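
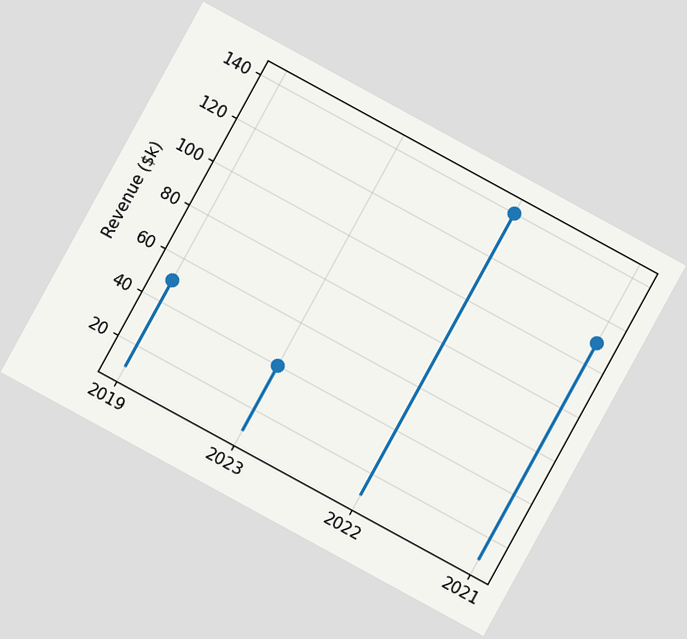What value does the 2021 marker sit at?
$110k

The chart is tilted about 29° clockwise. The 2021 marker sits at $110k.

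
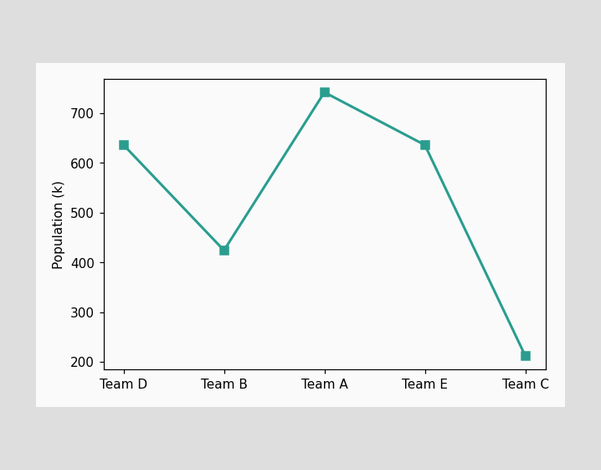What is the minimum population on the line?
212k

The lowest point is at Team C, and reading across to the y-axis gives 212k.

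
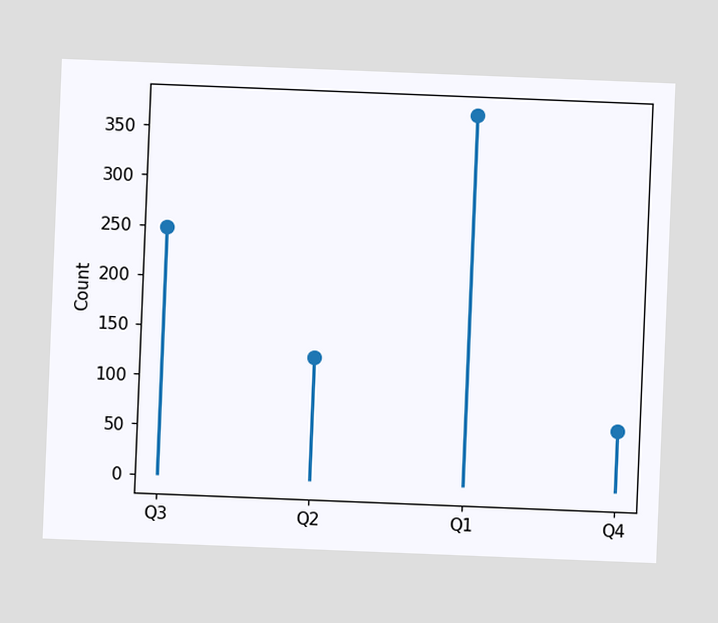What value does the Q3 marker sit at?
248

The chart is tilted about 2° clockwise. The Q3 marker sits at 248.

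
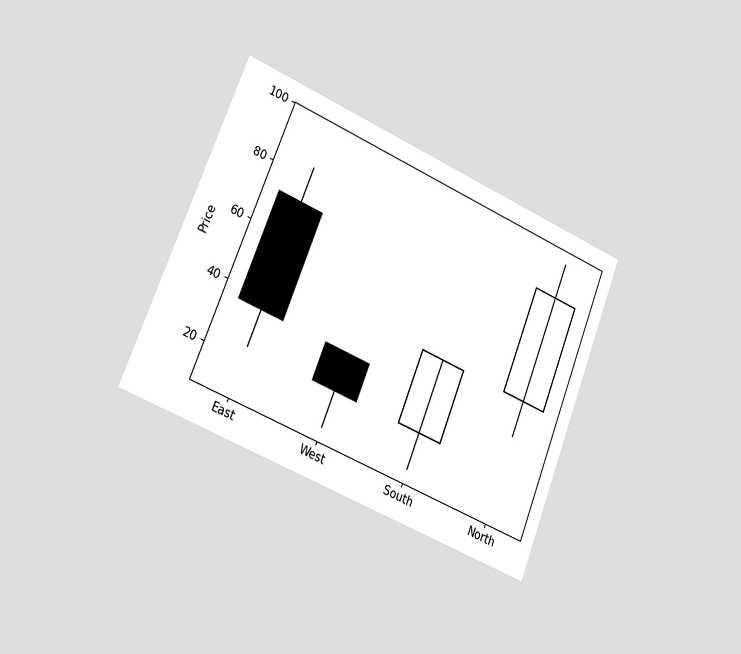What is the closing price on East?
The chart is tilted about 22° clockwise and viewed slightly from the left. The East candle closes at 36.

36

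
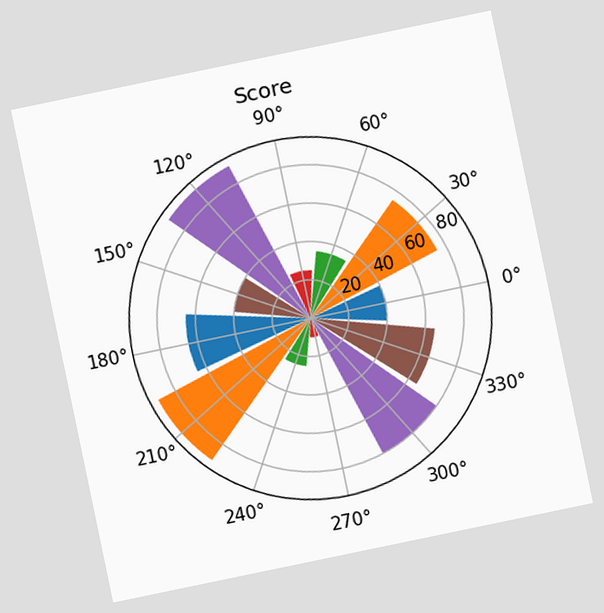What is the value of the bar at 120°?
The chart is tilted about 12° counter-clockwise. The bar at 120° reaches 90 on the radial axis.

90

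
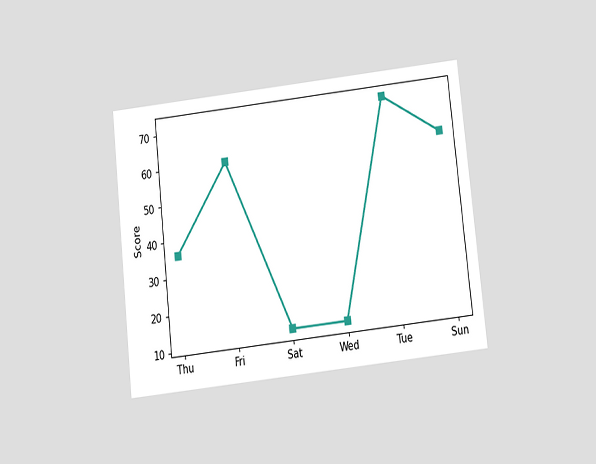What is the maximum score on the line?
72

The chart is tilted about 6° counter-clockwise and viewed slightly from below. The highest point is at Tue, and reading across to the y-axis gives 72.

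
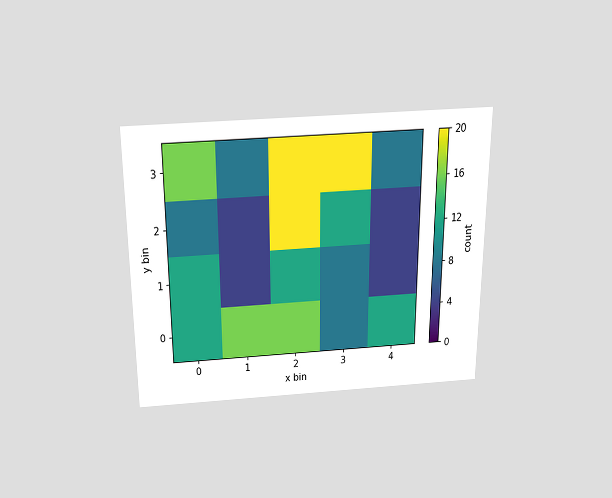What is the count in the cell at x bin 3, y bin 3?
20

The chart is viewed slightly from above. Matching the cell (3, 3) against the colorbar gives 20.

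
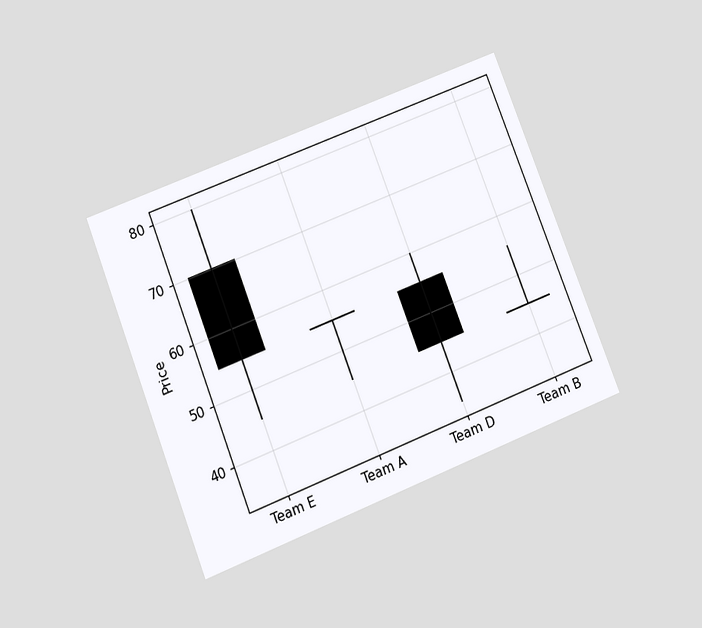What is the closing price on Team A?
55

The chart is tilted about 21° counter-clockwise and viewed at a slight angle. The Team A candle closes at 55.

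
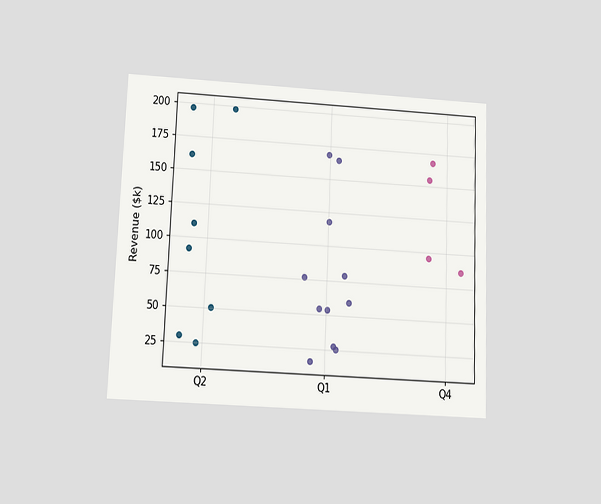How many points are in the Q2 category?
The chart is tilted about 2° clockwise and viewed slightly from below. Counting the markers in the Q2 column gives 8.

8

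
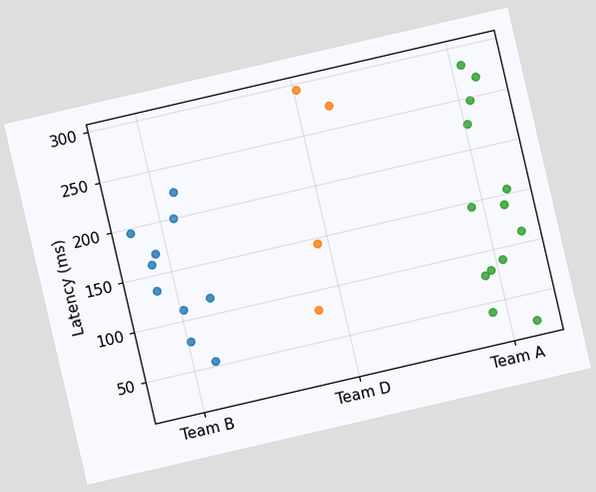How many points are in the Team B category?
10

The chart is tilted about 13° counter-clockwise. Counting the markers in the Team B column gives 10.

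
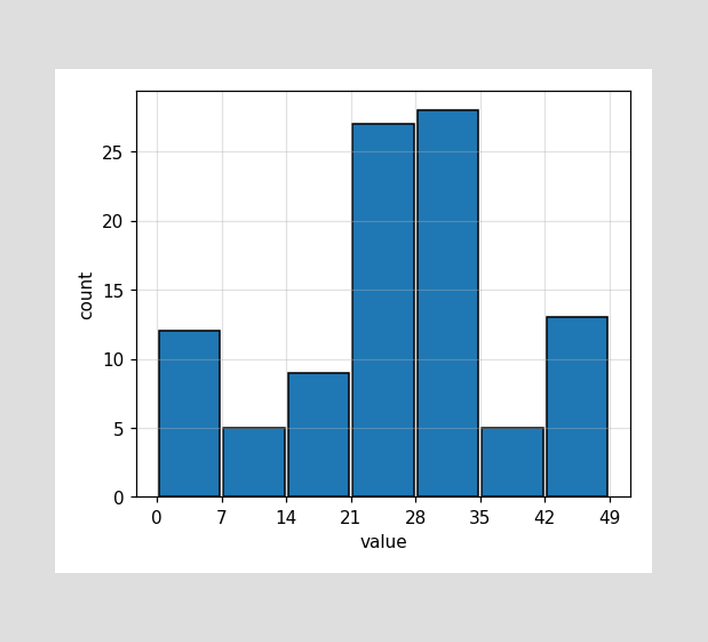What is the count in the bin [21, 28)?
The [21, 28) bin has height 27.

27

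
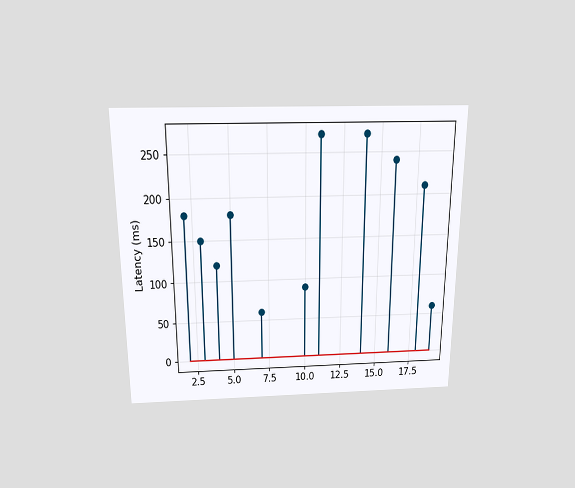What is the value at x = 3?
The chart is viewed slightly from above. The stem at x=3 reaches 150ms.

150ms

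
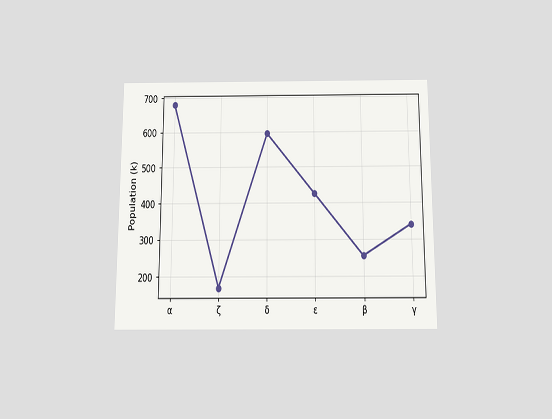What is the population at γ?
The chart is viewed slightly from below. At γ, the line is at 340k.

340k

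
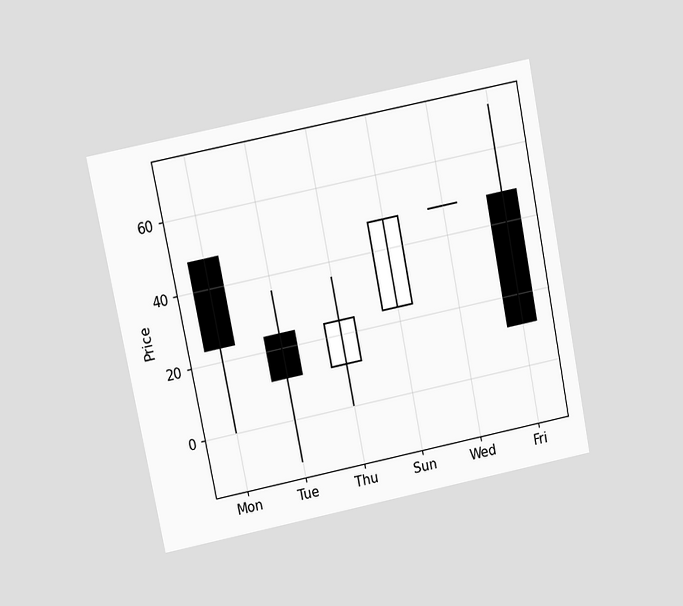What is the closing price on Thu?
24

The chart is tilted about 11° counter-clockwise and viewed at a slight angle. The Thu candle closes at 24.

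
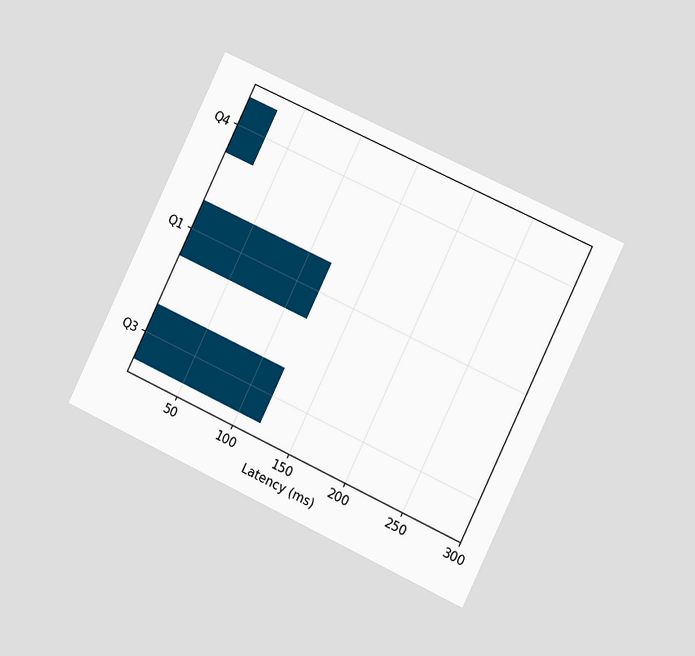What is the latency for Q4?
30ms

The chart is tilted about 25° clockwise and viewed slightly from the right. Reading along the chart's x-axis, the Q4 bar reaches 30ms.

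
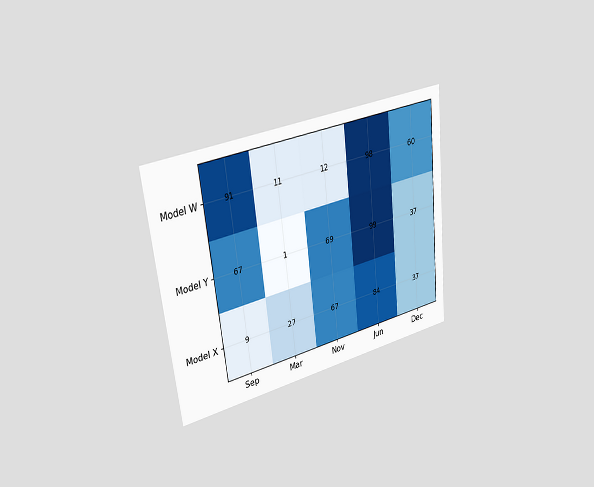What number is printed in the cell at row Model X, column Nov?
The chart is tilted about 6° counter-clockwise and viewed slightly from the left. The (Model X, Nov) cell reads 67.

67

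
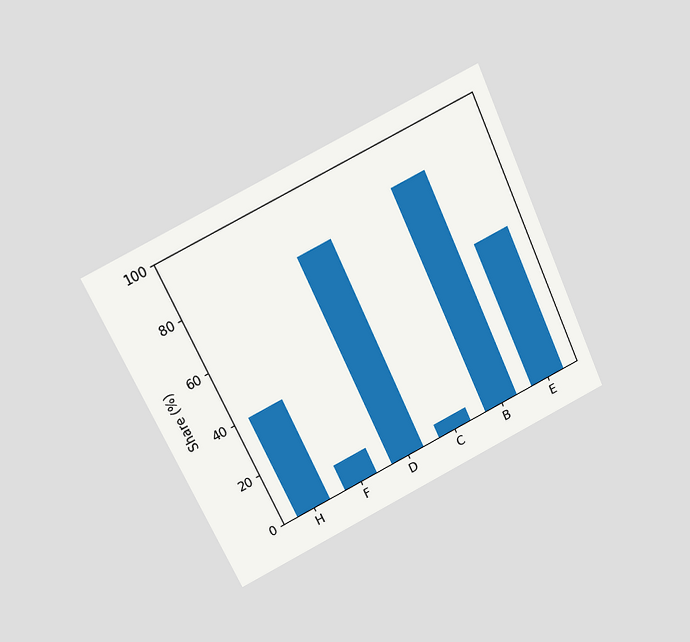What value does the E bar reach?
55%

The chart is tilted about 25° counter-clockwise and viewed slightly from above. Reading along the chart's y-axis, the E bar reaches 55%.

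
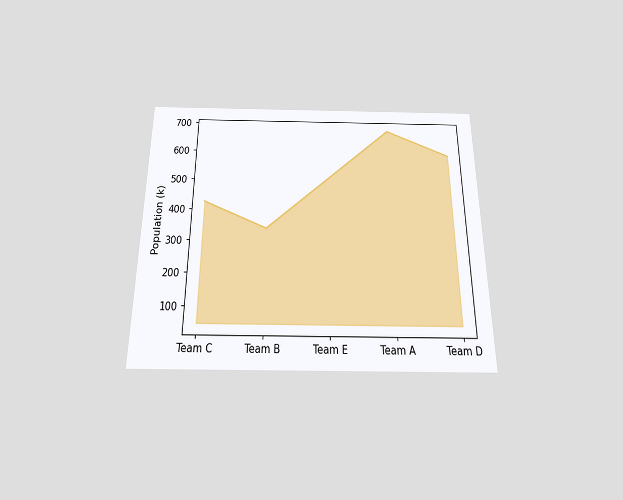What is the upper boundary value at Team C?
The chart is viewed slightly from below. At Team C the upper boundary is at 425k.

425k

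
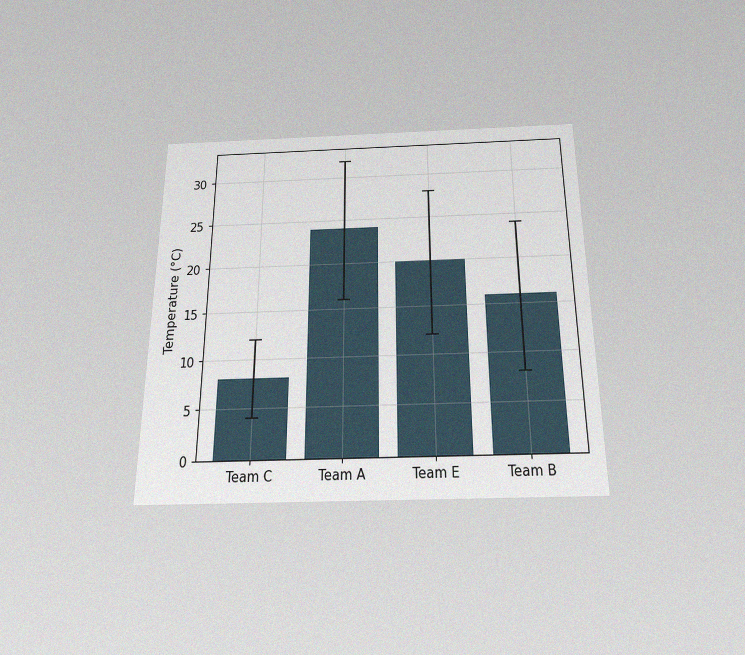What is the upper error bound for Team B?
The chart is viewed slightly from below, with some photo noise. The Team B bar's upper whisker reaches 24°C.

24°C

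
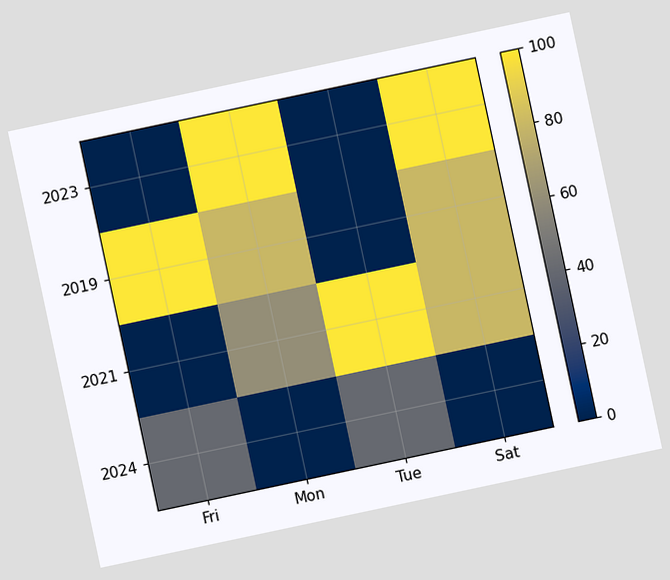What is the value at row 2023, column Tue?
0

The chart is tilted about 12° counter-clockwise. Matching cell (2023, Tue) against the colorbar gives 0.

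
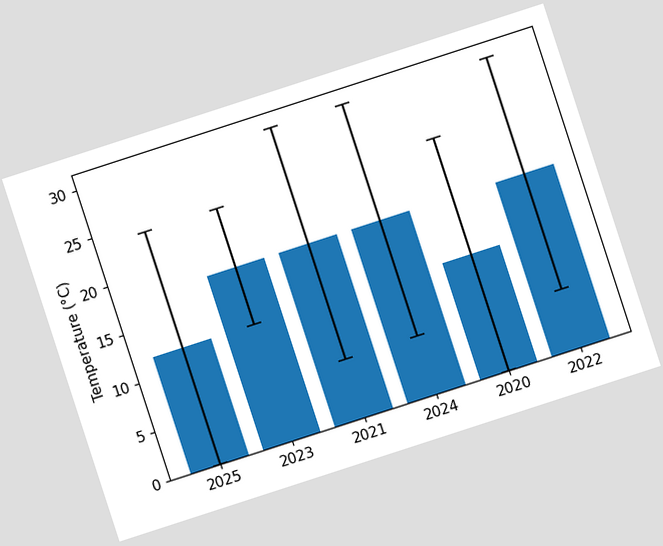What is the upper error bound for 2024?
30°C

The chart is tilted about 18° counter-clockwise. The 2024 bar's upper whisker reaches 30°C.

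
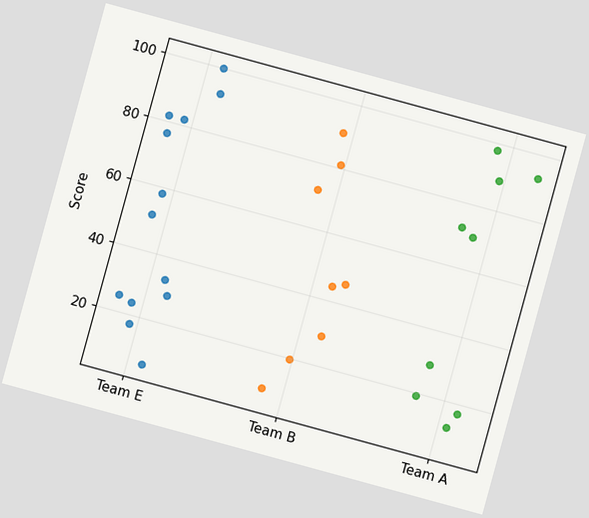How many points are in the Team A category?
The chart is tilted about 15° clockwise. Counting the markers in the Team A column gives 9.

9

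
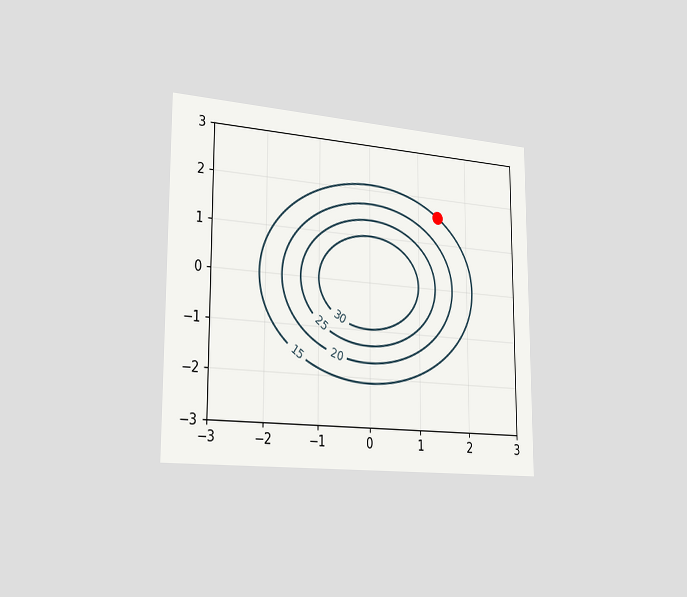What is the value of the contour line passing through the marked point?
The chart is viewed slightly from the left. The marked point sits on the contour labelled 15.

15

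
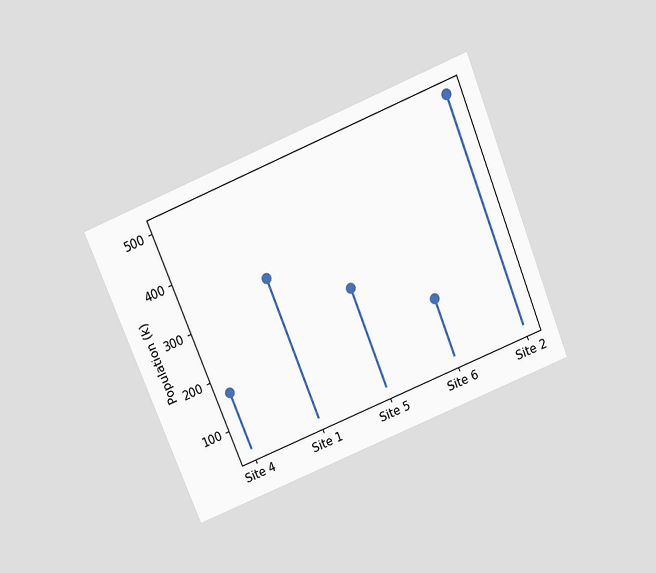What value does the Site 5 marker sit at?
252k

The chart is tilted about 22° counter-clockwise and viewed slightly from above. The Site 5 marker sits at 252k.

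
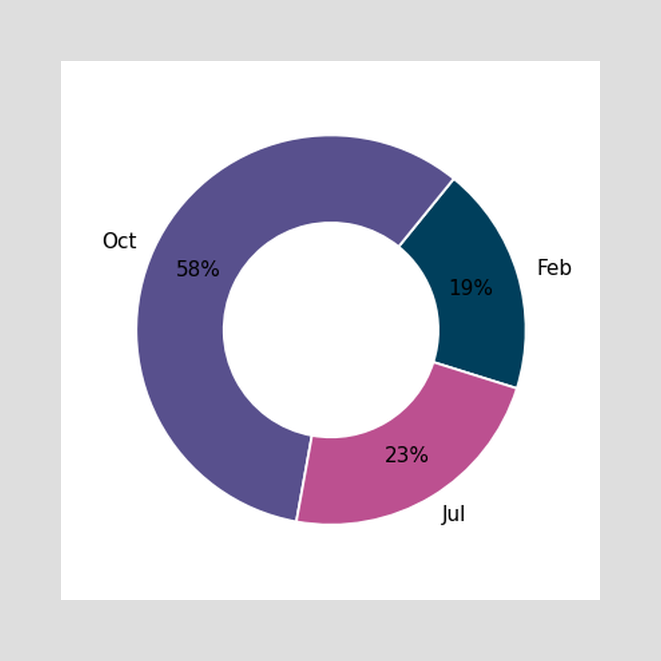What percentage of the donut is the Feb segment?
19%

The Feb segment takes up 19% of the ring.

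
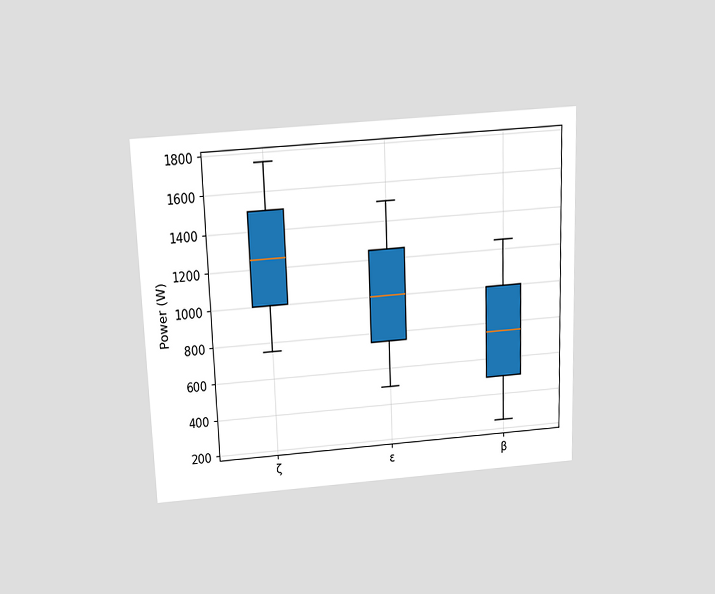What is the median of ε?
1000W

The chart is tilted about 2° counter-clockwise and viewed slightly from above. The median line in the ε box sits at 1000W.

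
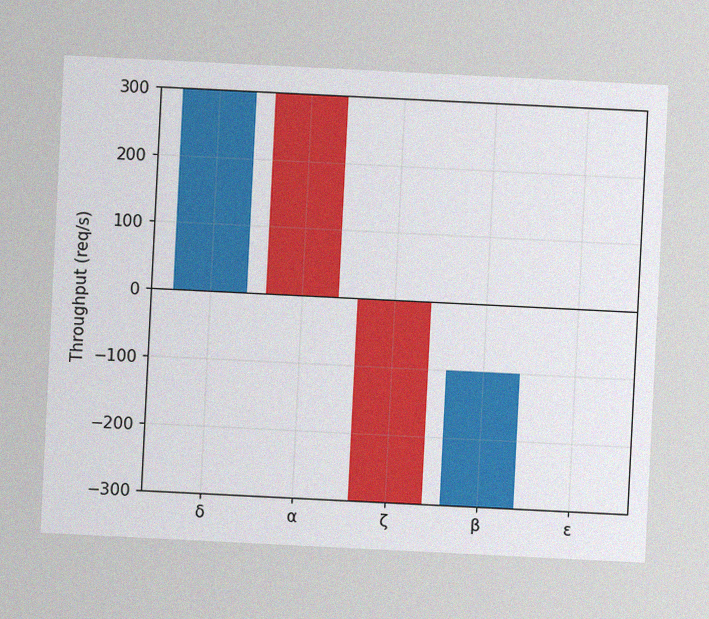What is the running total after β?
The chart is tilted about 3° clockwise, with some photo noise. After β the running total reaches -100req/s.

-100req/s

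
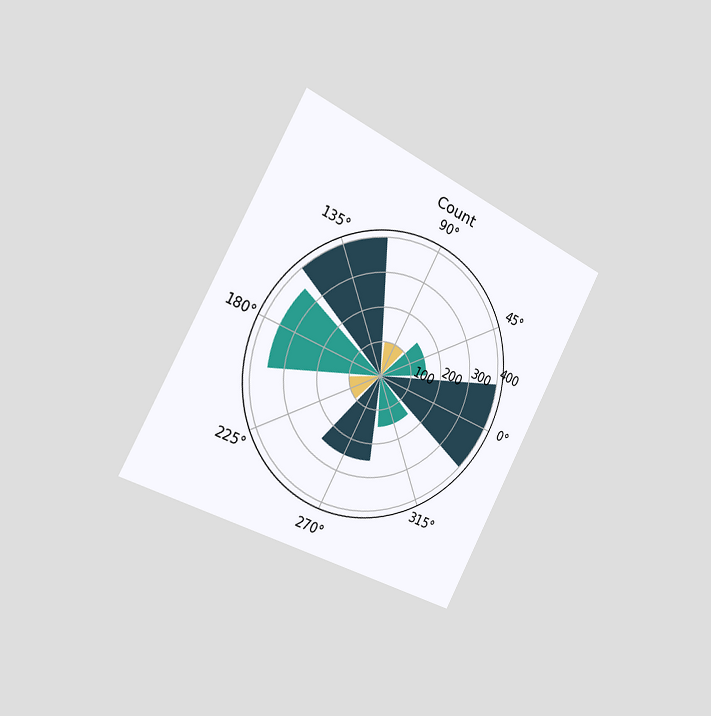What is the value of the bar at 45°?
150

The chart is tilted about 28° clockwise and viewed slightly from the left. The bar at 45° reaches 150 on the radial axis.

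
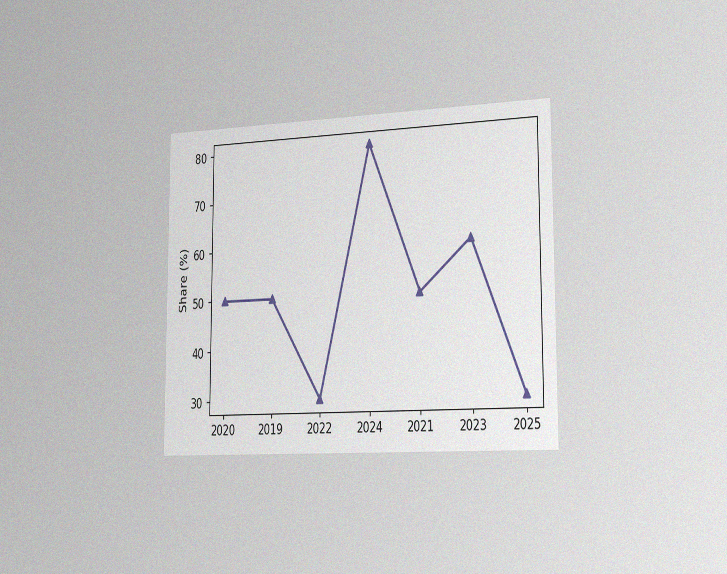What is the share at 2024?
The chart is viewed slightly from the right, with some photo noise. At 2024, the line is at 80%.

80%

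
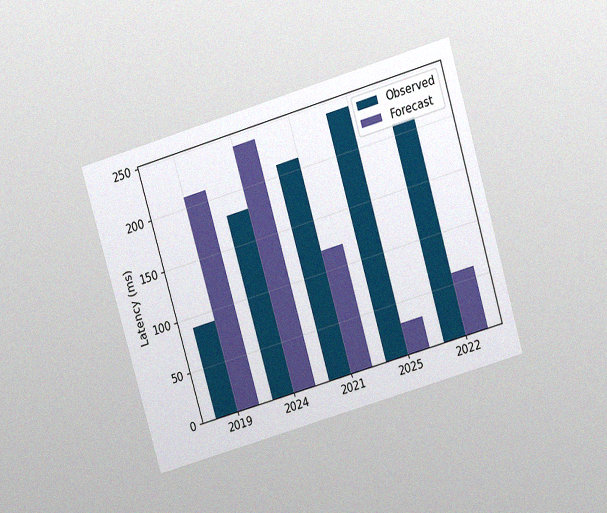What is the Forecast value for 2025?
30ms

The chart is tilted about 16° counter-clockwise and viewed at a slight angle, with some photo noise. The Forecast bar at 2025 reaches 30ms on the y-axis.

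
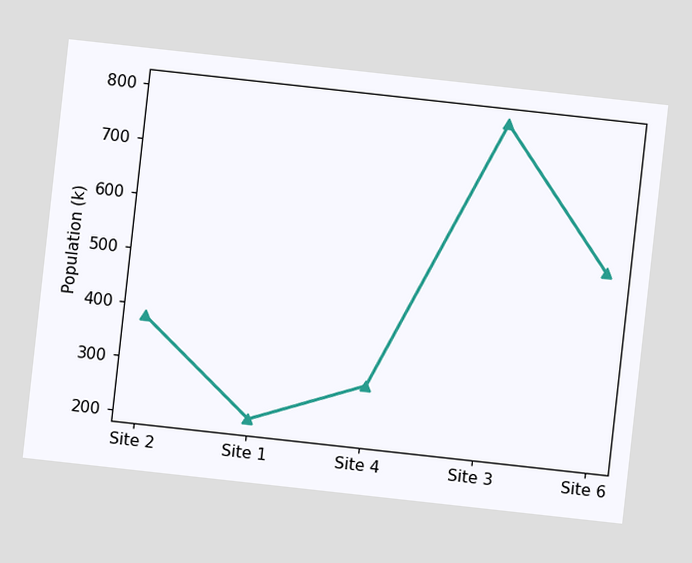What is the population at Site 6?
546k

The chart is tilted about 6° clockwise. At Site 6, the line is at 546k.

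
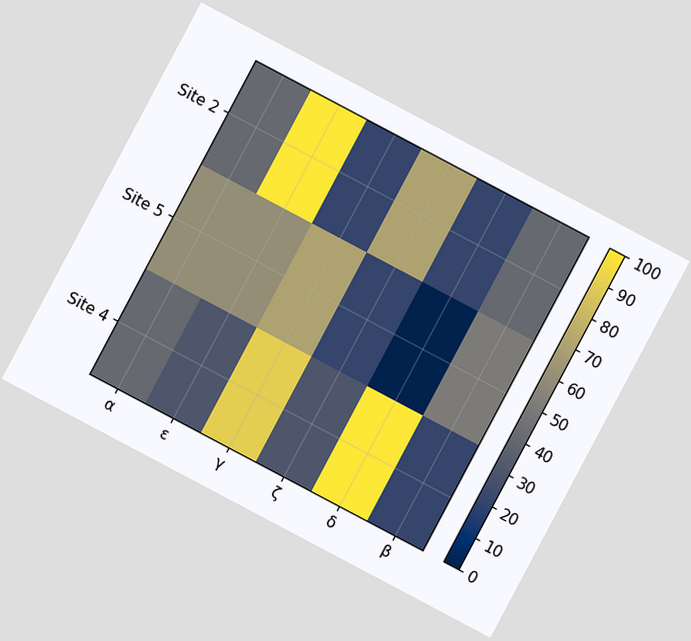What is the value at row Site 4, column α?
40

The chart is tilted about 28° clockwise. Matching cell (Site 4, α) against the colorbar gives 40.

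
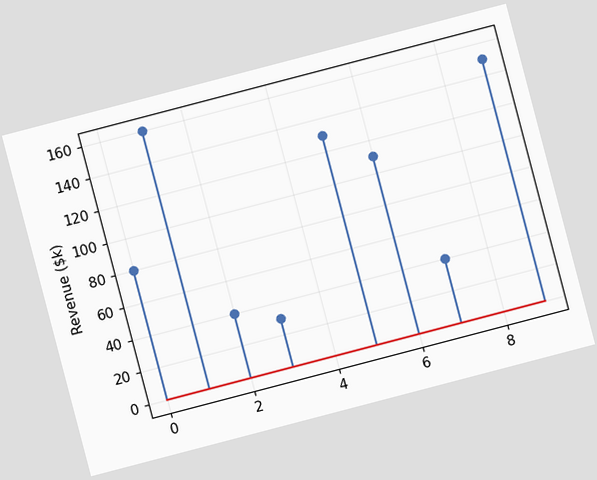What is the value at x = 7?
The chart is tilted about 15° counter-clockwise. The stem at x=7 reaches $40k.

$40k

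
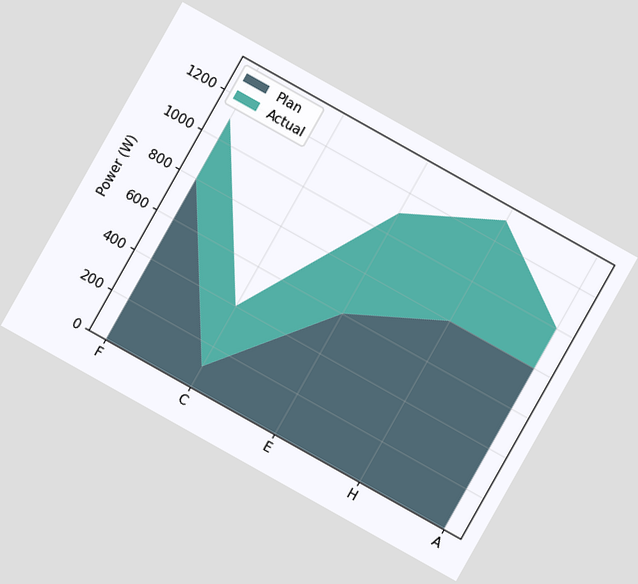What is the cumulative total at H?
1300W

The chart is tilted about 29° clockwise. The stacked total at H reaches 1300W.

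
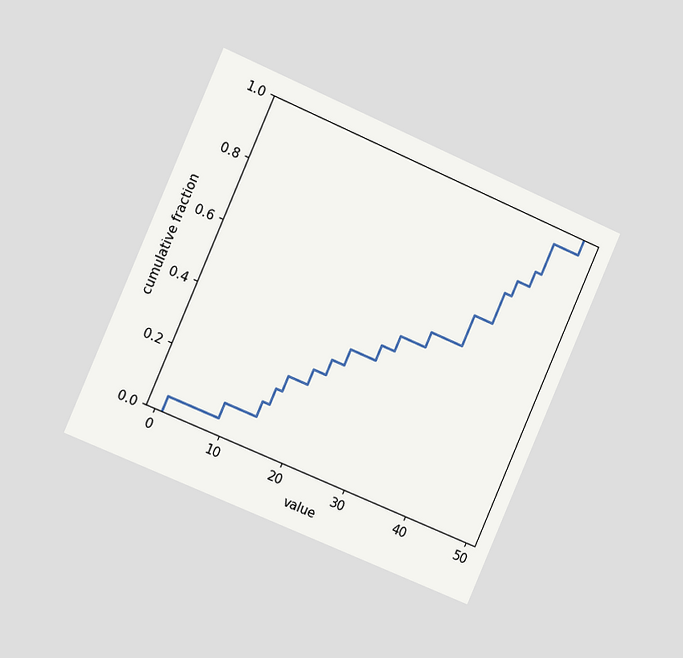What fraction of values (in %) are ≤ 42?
80%

The chart is tilted about 23° clockwise and viewed slightly from the left. At x=42 the ECDF step is at 80%.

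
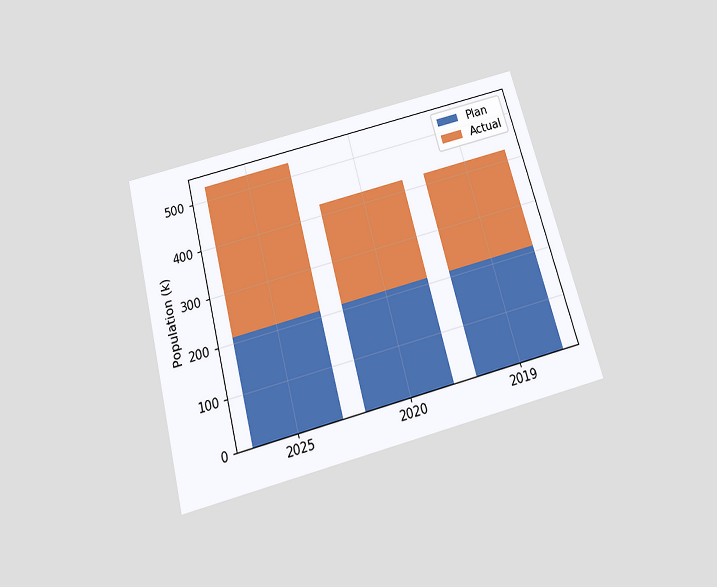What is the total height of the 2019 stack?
The chart is tilted about 15° counter-clockwise and viewed slightly from below. The 2019 stack's top reaches 424k on the y-axis.

424k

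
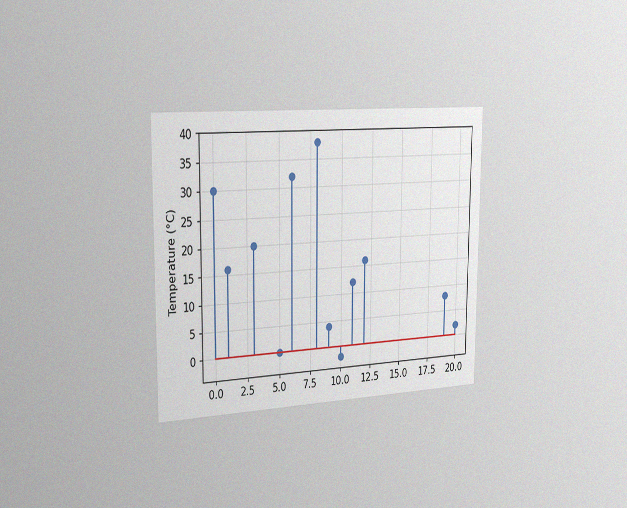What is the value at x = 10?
-2°C

The chart is viewed slightly from the left, with some photo noise. The stem at x=10 reaches -2°C.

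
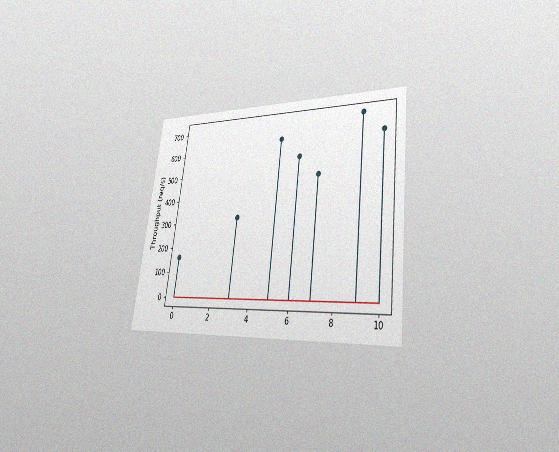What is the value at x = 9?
720req/s

The chart is tilted about 7° clockwise and viewed slightly from the right, with some photo noise. The stem at x=9 reaches 720req/s.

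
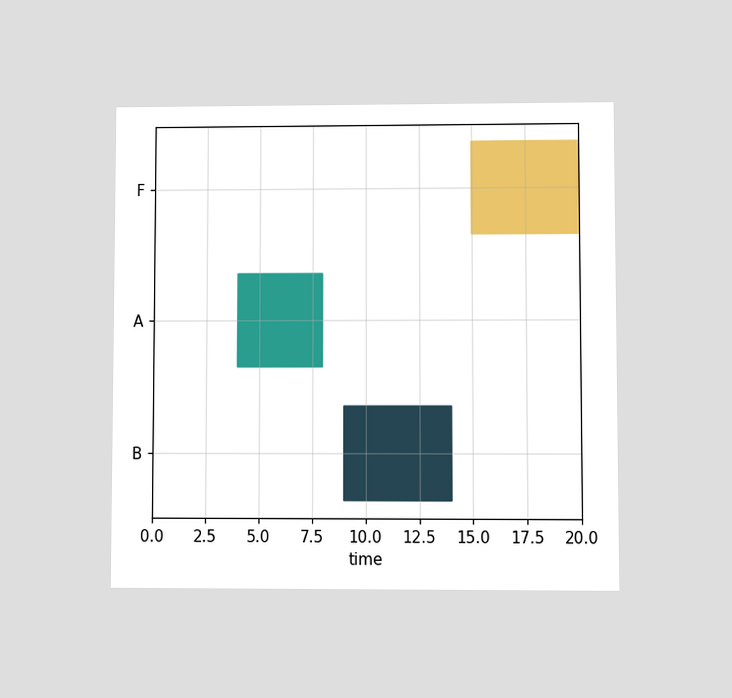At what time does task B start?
The chart is viewed at a slight angle. The B bar begins at t=9.

9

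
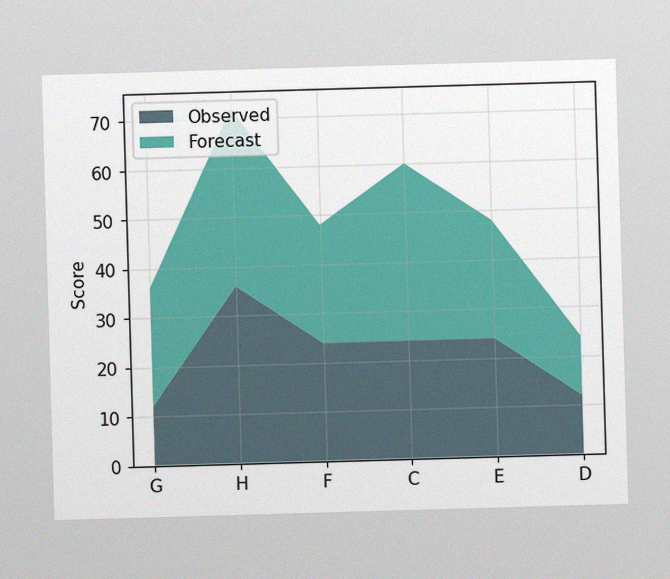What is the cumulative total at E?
48

The image has some photo noise and uneven lighting. The stacked total at E reaches 48.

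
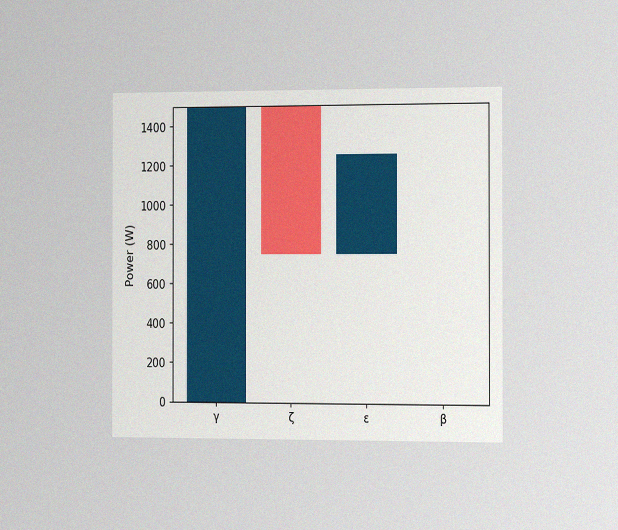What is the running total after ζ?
The chart is viewed slightly from the right, with some photo noise. After ζ the running total reaches 750W.

750W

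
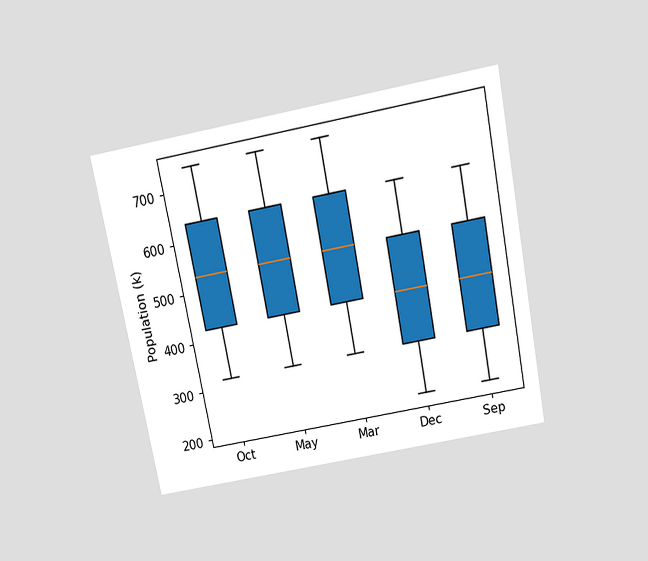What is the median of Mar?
The chart is tilted about 11° counter-clockwise and viewed slightly from above. The median line in the Mar box sits at 530k.

530k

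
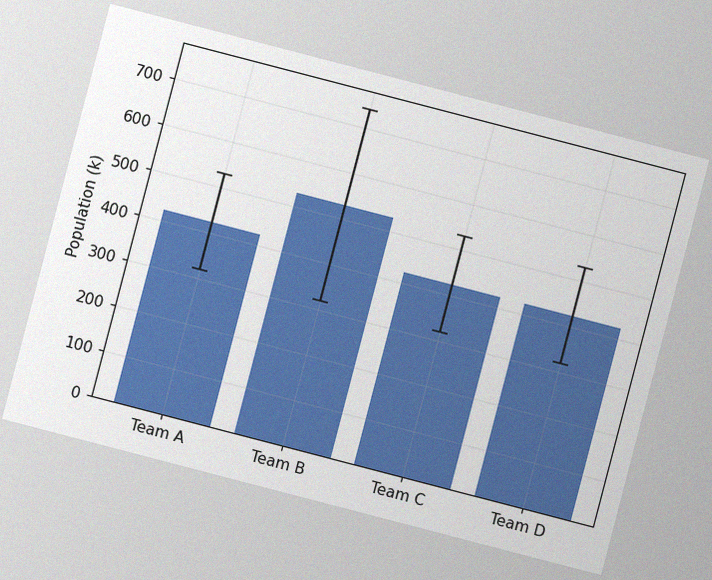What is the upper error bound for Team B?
742k

The chart is tilted about 15° clockwise, with some photo noise. The Team B bar's upper whisker reaches 742k.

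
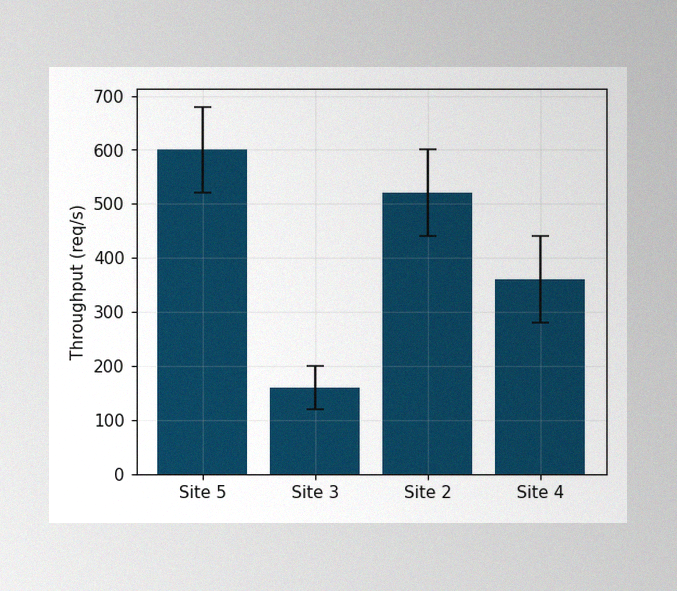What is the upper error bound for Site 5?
680req/s

The image has some photo noise and uneven lighting. The Site 5 bar's upper whisker reaches 680req/s.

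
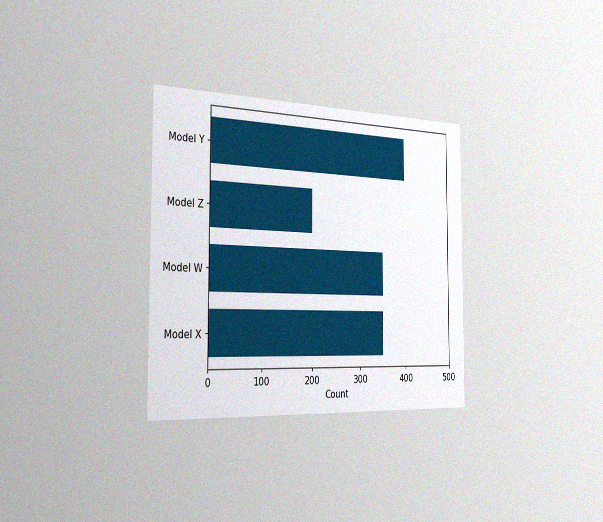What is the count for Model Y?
400

The chart is viewed slightly from the left, with some photo noise. Reading along the chart's x-axis, the Model Y bar reaches 400.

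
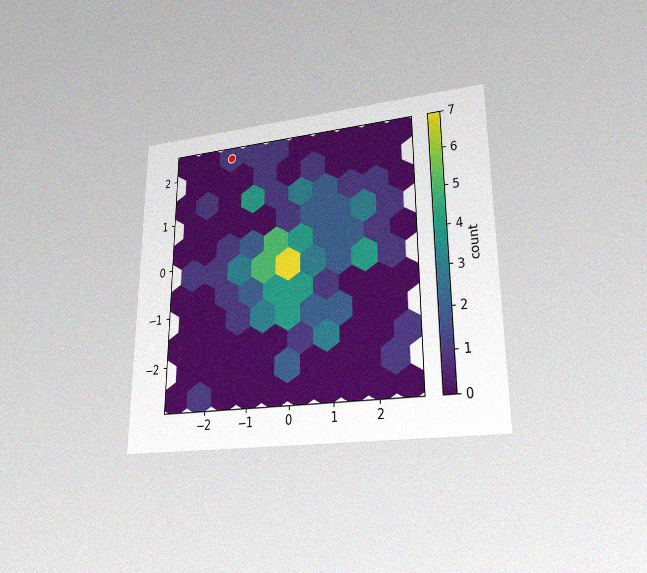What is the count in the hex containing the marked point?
The chart is viewed at a slight angle, with some photo noise. The marked hex reads 1 on the colorbar.

1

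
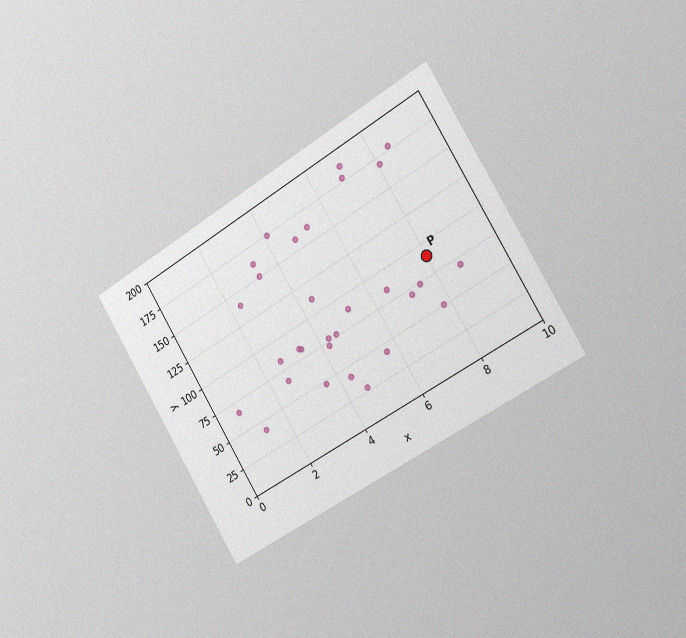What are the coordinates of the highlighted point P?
The chart is tilted about 31° counter-clockwise and viewed slightly from the right, with some photo noise. Following the gridlines from P to each axis, P sits at (8, 90).

(8, 90)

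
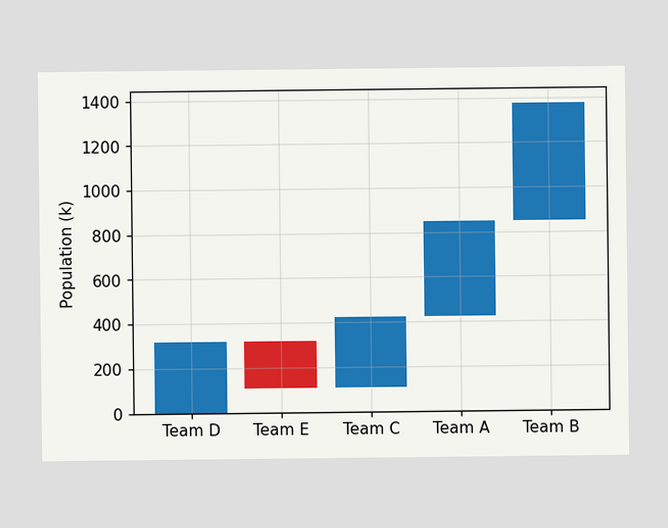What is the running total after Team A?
After Team A the running total reaches 848k.

848k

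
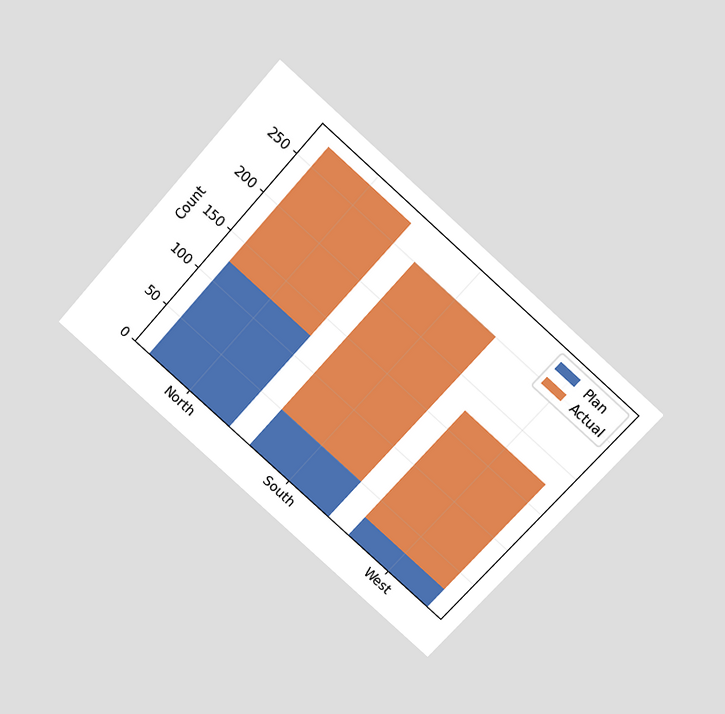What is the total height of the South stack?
The chart is tilted about 42° clockwise and viewed slightly from above. The South stack's top reaches 250 on the y-axis.

250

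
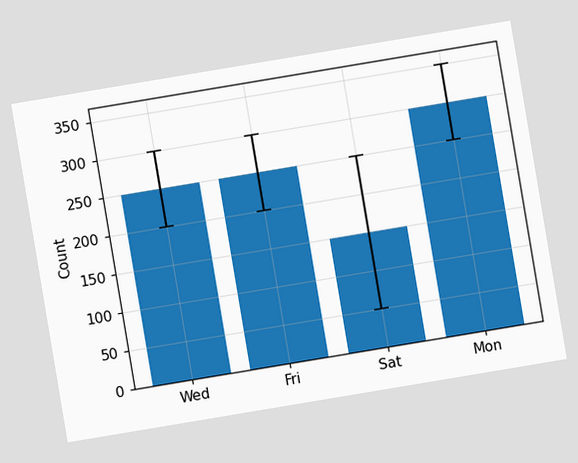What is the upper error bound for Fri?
300

The chart is tilted about 9° counter-clockwise. The Fri bar's upper whisker reaches 300.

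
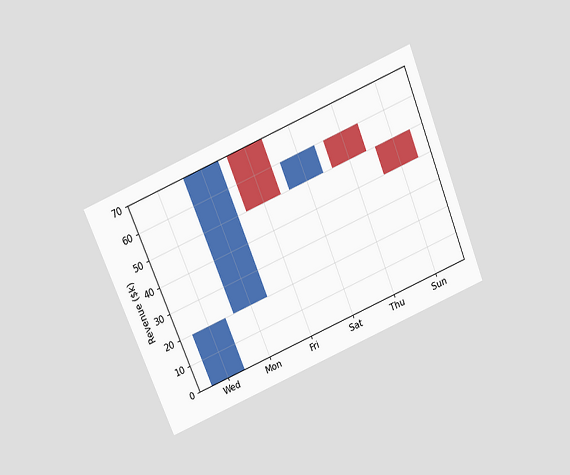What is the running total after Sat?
The chart is tilted about 22° counter-clockwise and viewed slightly from above. After Sat the running total reaches $60k.

$60k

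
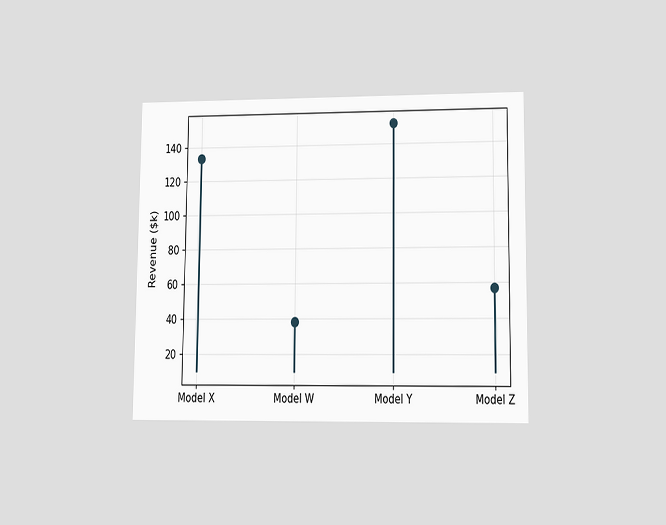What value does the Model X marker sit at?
The chart is viewed at a slight angle. The Model X marker sits at $133k.

$133k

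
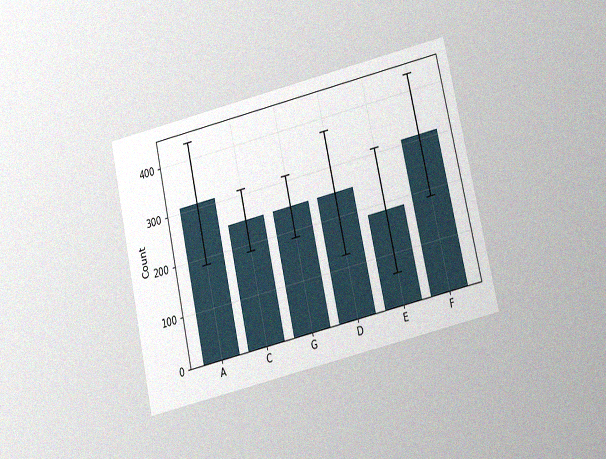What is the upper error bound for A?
434

The chart is tilted about 13° counter-clockwise and viewed at a slight angle, with some photo noise. The A bar's upper whisker reaches 434.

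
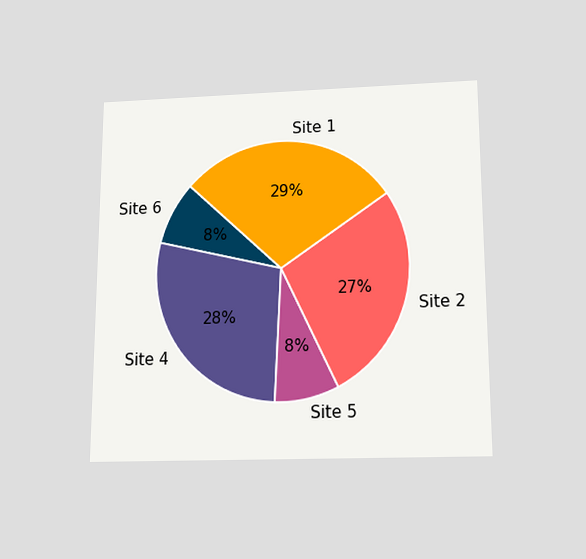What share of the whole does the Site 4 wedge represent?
28%

The chart is viewed slightly from below. The Site 4 slice takes up 28% of the pie.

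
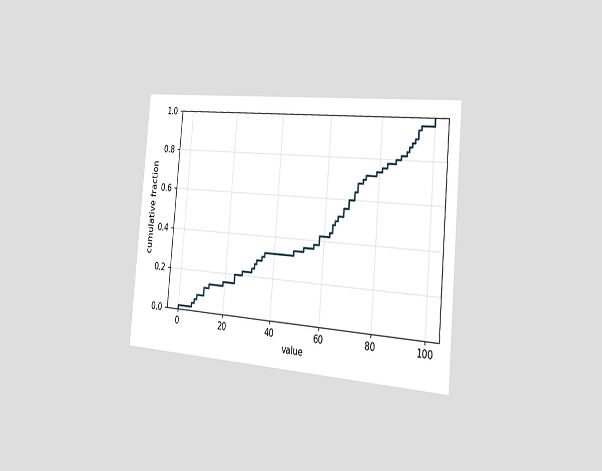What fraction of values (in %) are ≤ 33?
The chart is tilted about 5° clockwise and viewed slightly from the right. At x=33 the ECDF step is at 28%.

28%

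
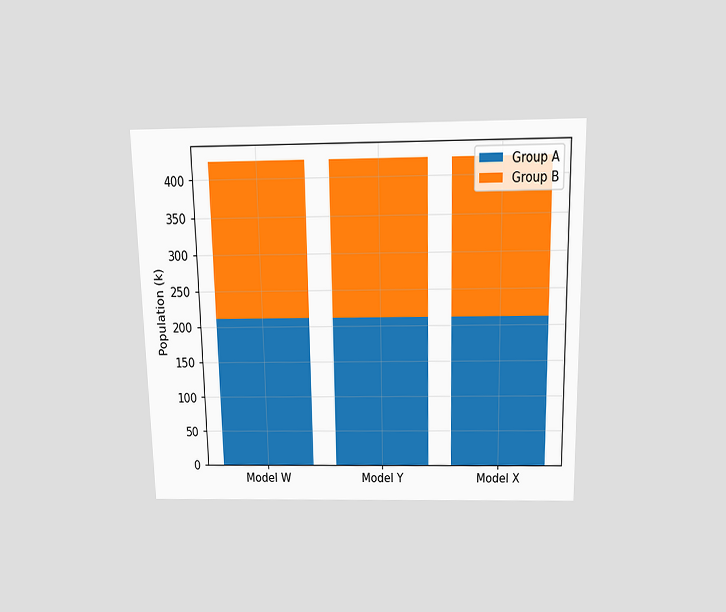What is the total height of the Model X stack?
The chart is viewed slightly from above. The Model X stack's top reaches 424k on the y-axis.

424k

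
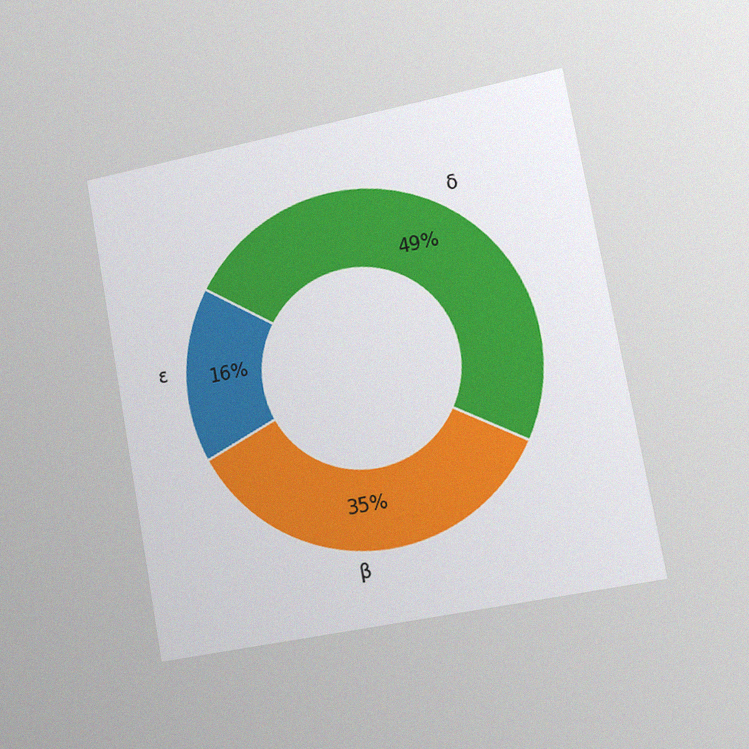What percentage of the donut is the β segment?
35%

The chart is tilted about 10° counter-clockwise and viewed slightly from the right, with some photo noise. The β segment takes up 35% of the ring.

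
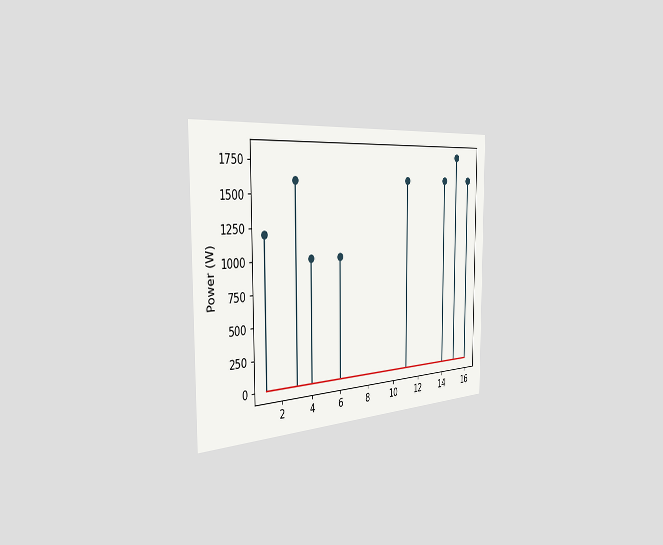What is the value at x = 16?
The chart is viewed slightly from the left. The stem at x=16 reaches 1600W.

1600W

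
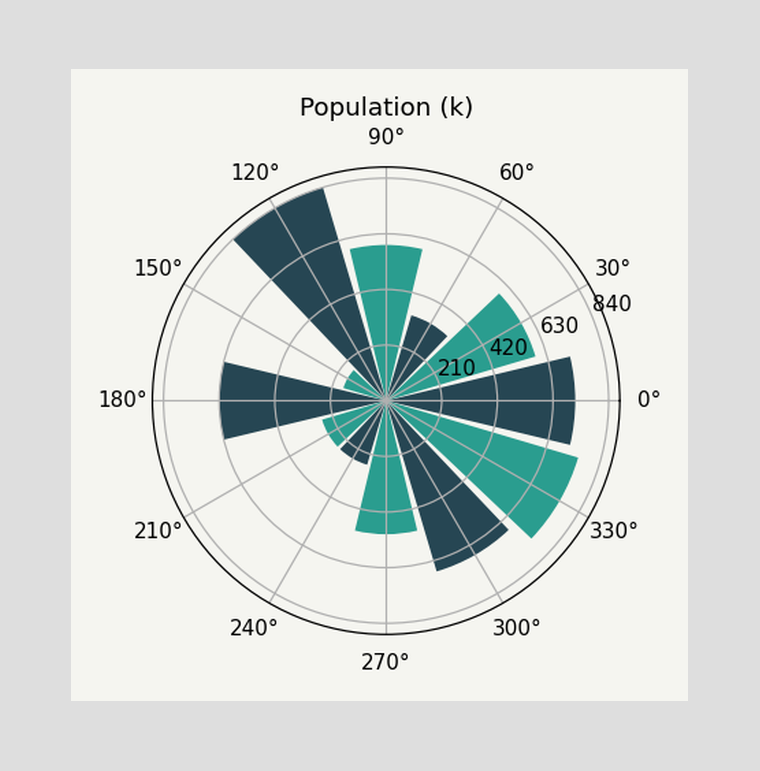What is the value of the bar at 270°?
The bar at 270° reaches 504k on the radial axis.

504k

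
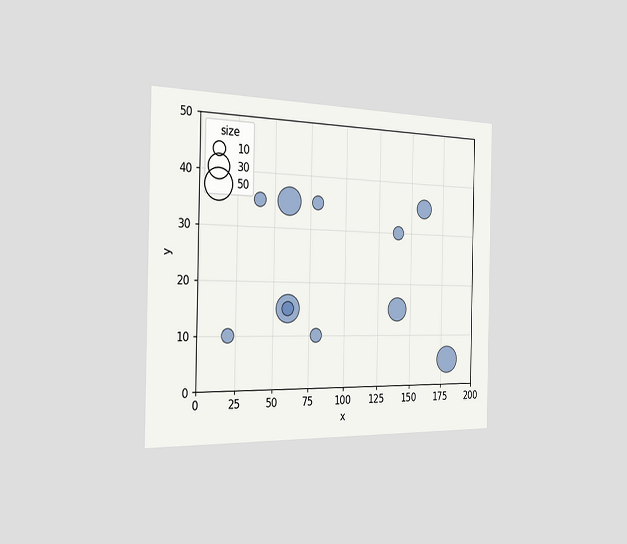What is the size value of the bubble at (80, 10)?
10

The chart is viewed slightly from the left. Matching the bubble at (80, 10) against the size legend gives 10.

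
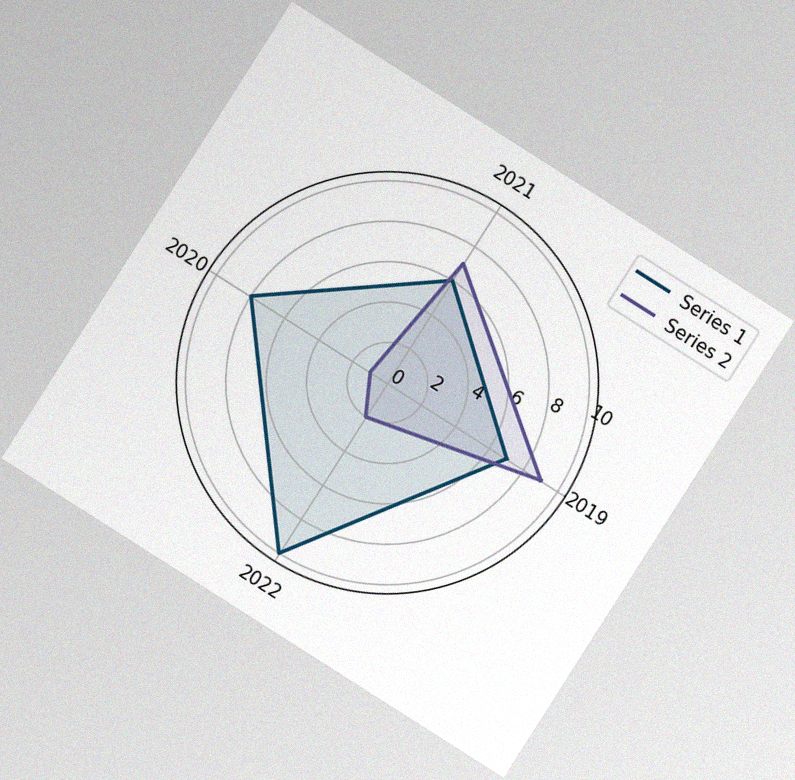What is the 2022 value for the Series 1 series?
10

The chart is tilted about 32° clockwise, with some photo noise. On the 2022 axis, Series 1 reaches 10.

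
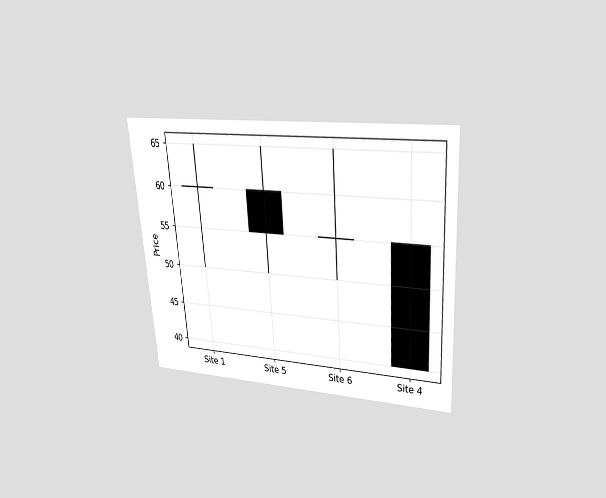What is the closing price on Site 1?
60

The chart is tilted about 4° counter-clockwise and viewed slightly from above. The Site 1 candle closes at 60.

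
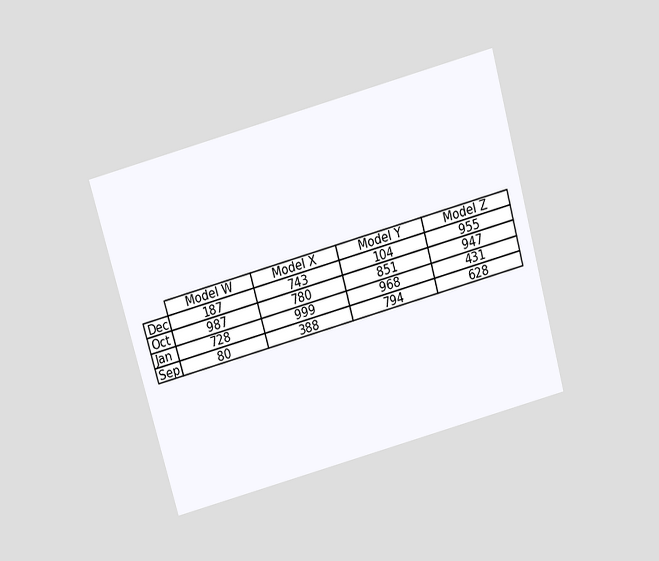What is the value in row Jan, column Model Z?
The chart is tilted about 15° counter-clockwise and viewed slightly from above. The (Jan, Model Z) cell reads 431.

431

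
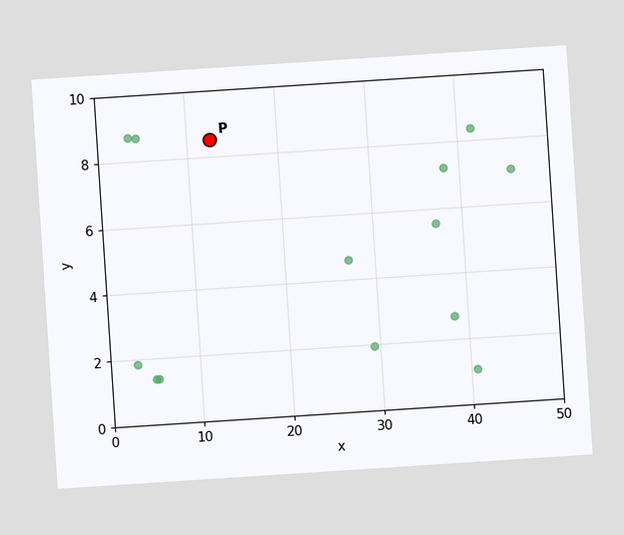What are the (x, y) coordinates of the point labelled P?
(12.5, 8.5)

The chart is tilted about 4° counter-clockwise. Following the gridlines from P to each axis, P sits at (12.5, 8.5).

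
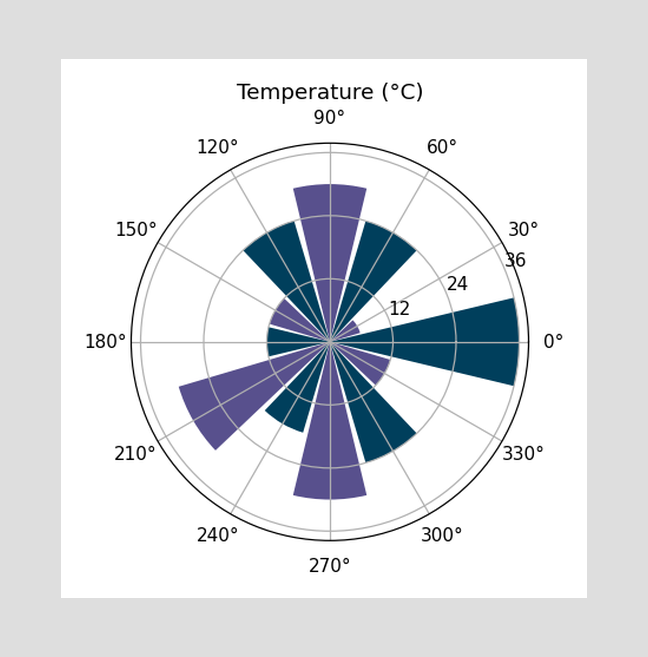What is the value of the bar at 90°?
30°C

The bar at 90° reaches 30°C on the radial axis.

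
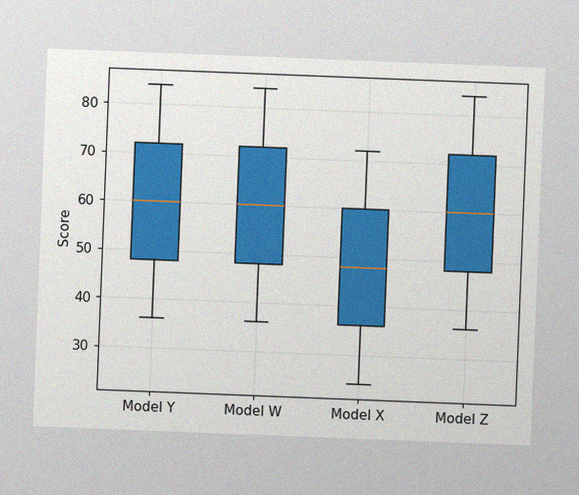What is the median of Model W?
60

The chart is tilted about 2° clockwise, with some photo noise. The median line in the Model W box sits at 60.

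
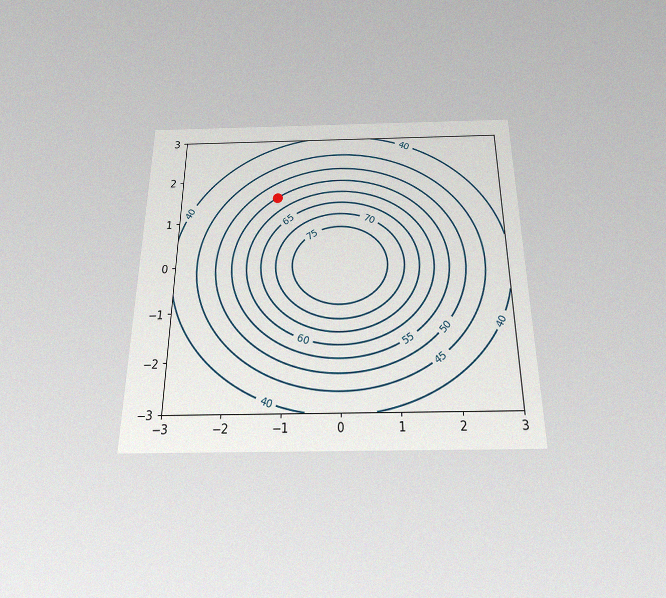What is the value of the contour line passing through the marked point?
55

The chart is viewed slightly from below, with some photo noise. The marked point sits on the contour labelled 55.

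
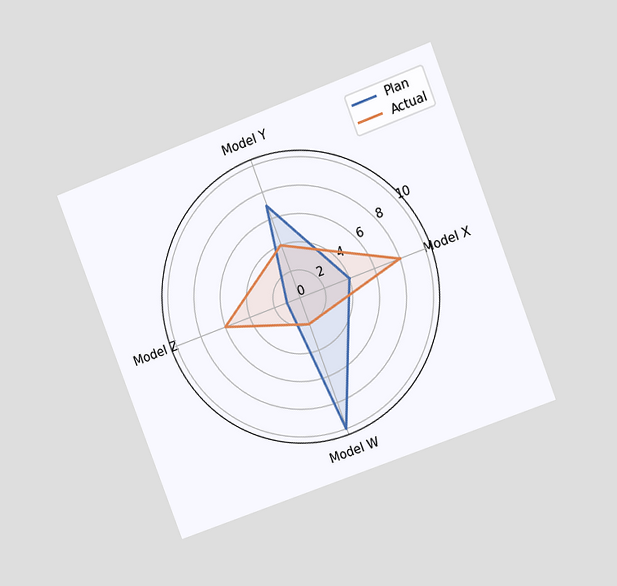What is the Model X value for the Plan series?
4

The chart is tilted about 21° counter-clockwise and viewed at a slight angle. On the Model X axis, Plan reaches 4.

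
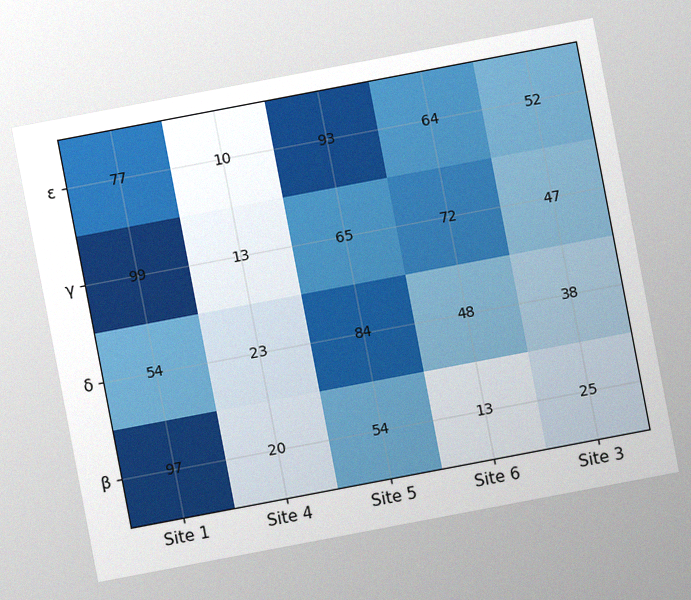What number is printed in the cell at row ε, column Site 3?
The chart is tilted about 11° counter-clockwise, with some photo noise. The (ε, Site 3) cell reads 52.

52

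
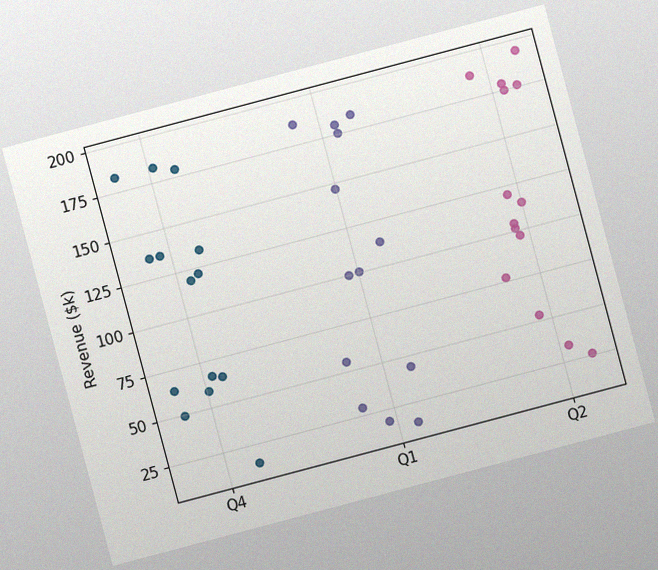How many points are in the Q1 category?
13

The chart is tilted about 15° counter-clockwise, with some photo noise. Counting the markers in the Q1 column gives 13.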